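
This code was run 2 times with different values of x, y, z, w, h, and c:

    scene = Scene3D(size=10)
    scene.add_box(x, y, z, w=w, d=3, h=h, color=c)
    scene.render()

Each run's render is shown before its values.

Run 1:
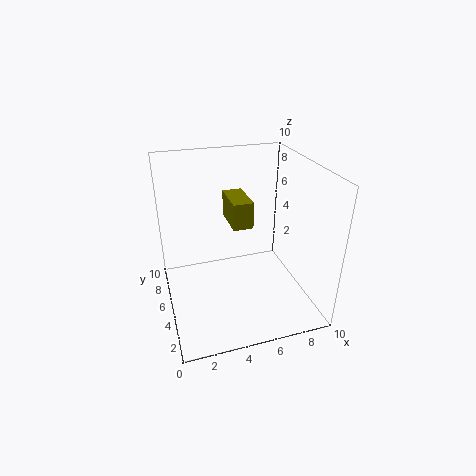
x = 5, y = 6, z = 5, w = 1.5, h = 2, c = 'olive'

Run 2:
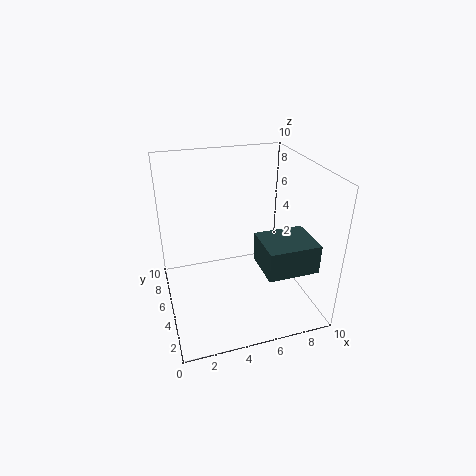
x = 6, y = 1.5, z = 3.5, w = 3.5, h = 2, c = 'darkslategray'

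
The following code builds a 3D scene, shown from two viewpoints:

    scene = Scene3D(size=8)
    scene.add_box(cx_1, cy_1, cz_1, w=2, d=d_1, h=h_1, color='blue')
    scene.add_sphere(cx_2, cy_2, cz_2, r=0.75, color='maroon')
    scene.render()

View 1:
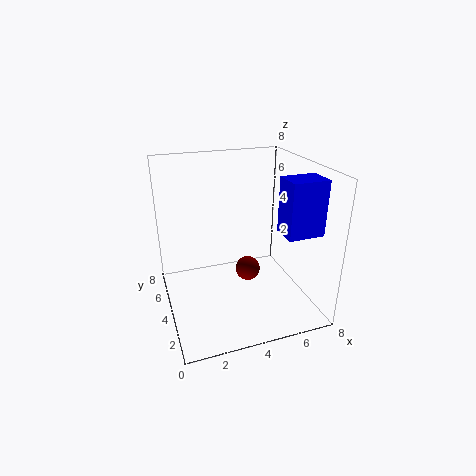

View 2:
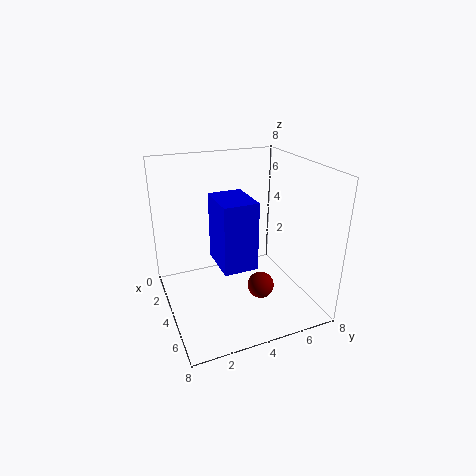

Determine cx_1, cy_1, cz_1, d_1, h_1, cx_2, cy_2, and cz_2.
cx_1 = 6; cy_1 = 1.75; cz_1 = 4.5; d_1 = 1.5; h_1 = 3; cx_2 = 5; cy_2 = 5; cz_2 = 1.25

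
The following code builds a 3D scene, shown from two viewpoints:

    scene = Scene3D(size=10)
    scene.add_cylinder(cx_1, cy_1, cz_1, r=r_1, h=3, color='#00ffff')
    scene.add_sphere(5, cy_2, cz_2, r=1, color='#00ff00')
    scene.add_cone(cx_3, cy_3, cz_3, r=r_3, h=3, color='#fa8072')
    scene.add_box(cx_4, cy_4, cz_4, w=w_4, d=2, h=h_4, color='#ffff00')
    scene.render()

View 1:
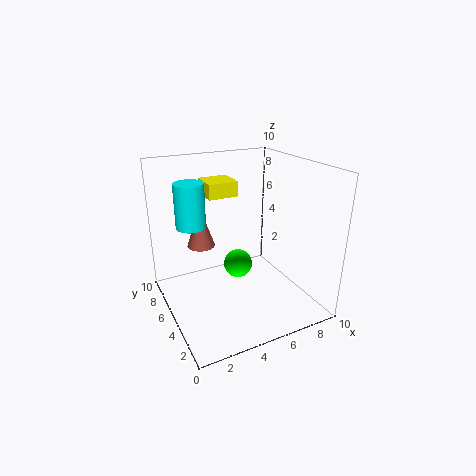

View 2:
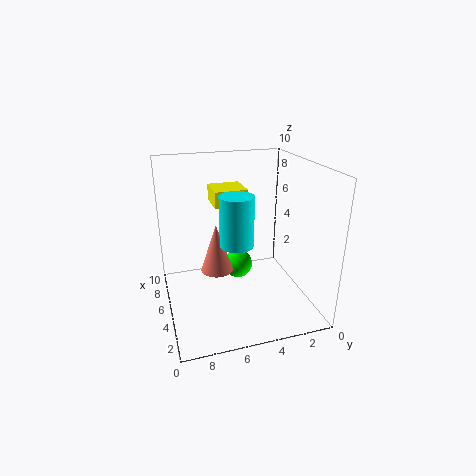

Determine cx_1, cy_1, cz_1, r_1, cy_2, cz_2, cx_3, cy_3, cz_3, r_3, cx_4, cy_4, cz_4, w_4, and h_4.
cx_1 = 2; cy_1 = 6; cz_1 = 6; r_1 = 1; cy_2 = 5; cz_2 = 3; cx_3 = 3; cy_3 = 7; cz_3 = 4; r_3 = 1; cx_4 = 3; cy_4 = 5; cz_4 = 8; w_4 = 2; h_4 = 1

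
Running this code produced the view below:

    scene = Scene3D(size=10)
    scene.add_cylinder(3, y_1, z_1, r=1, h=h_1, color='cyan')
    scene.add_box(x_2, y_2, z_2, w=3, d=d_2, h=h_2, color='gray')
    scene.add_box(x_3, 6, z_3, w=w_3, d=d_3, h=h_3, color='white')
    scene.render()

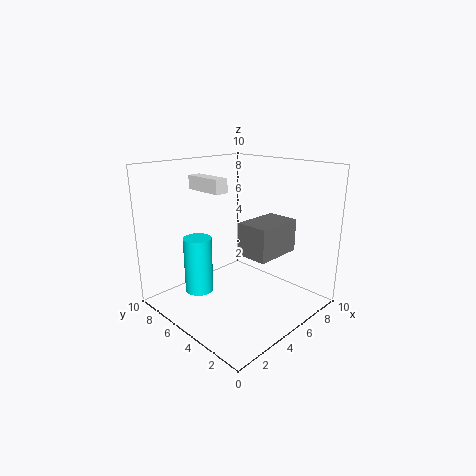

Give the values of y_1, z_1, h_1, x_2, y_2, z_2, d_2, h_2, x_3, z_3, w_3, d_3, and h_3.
y_1 = 7
z_1 = 1
h_1 = 4
x_2 = 3
y_2 = 1
z_2 = 5
d_2 = 2
h_2 = 2
x_3 = 4
z_3 = 8
w_3 = 1
d_3 = 3
h_3 = 1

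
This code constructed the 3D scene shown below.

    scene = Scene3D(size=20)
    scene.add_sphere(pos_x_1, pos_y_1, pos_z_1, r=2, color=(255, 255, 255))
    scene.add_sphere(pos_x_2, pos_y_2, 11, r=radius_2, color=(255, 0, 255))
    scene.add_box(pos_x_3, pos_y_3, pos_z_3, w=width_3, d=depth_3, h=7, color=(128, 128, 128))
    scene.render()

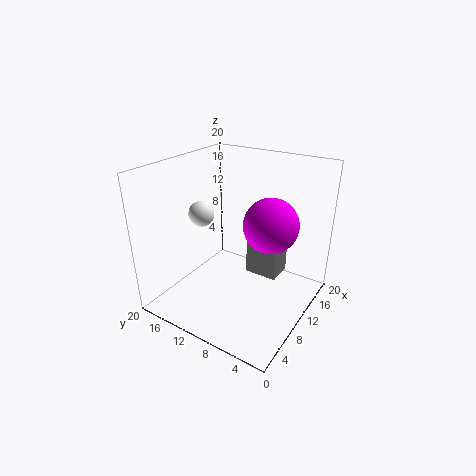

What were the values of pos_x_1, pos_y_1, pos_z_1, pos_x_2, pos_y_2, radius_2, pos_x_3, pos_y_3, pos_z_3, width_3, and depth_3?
pos_x_1 = 12, pos_y_1 = 18, pos_z_1 = 11, pos_x_2 = 14, pos_y_2 = 7, radius_2 = 4, pos_x_3 = 14, pos_y_3 = 6, pos_z_3 = 2, width_3 = 4, depth_3 = 5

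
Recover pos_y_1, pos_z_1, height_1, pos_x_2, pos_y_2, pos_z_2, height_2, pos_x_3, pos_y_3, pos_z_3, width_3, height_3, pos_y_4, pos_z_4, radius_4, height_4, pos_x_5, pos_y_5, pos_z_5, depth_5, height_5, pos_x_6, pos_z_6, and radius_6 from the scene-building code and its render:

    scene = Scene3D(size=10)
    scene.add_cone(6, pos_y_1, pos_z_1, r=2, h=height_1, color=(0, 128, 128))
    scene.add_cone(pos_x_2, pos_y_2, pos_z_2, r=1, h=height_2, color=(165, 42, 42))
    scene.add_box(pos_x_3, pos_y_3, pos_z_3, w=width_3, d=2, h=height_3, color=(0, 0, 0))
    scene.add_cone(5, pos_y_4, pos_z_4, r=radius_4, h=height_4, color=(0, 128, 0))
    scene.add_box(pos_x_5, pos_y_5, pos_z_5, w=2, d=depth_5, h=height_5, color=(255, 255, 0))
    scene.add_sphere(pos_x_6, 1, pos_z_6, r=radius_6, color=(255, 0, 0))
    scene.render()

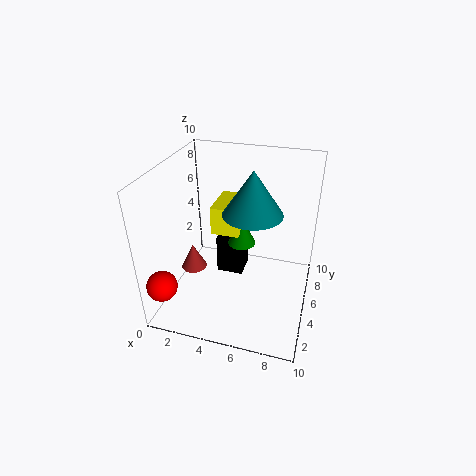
pos_y_1 = 5, pos_z_1 = 7, height_1 = 3, pos_x_2 = 1, pos_y_2 = 6, pos_z_2 = 1, height_2 = 2, pos_x_3 = 3, pos_y_3 = 6, pos_z_3 = 1, width_3 = 2, height_3 = 3, pos_y_4 = 6, pos_z_4 = 4, radius_4 = 1, height_4 = 2, pos_x_5 = 3, pos_y_5 = 5, pos_z_5 = 5, depth_5 = 3, height_5 = 2, pos_x_6 = 1, pos_z_6 = 3, radius_6 = 1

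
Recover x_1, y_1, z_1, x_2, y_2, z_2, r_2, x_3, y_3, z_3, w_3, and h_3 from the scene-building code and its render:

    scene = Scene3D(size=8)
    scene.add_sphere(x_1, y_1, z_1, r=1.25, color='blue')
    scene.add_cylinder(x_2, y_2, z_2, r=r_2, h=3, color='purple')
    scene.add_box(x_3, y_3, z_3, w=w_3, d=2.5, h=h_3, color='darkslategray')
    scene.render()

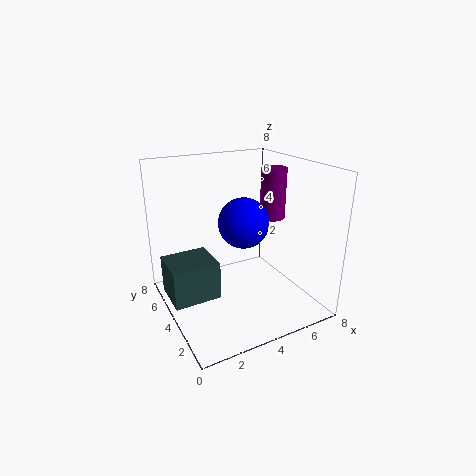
x_1 = 3.5, y_1 = 2.5, z_1 = 5.5, x_2 = 6.75, y_2 = 4.75, z_2 = 4.5, r_2 = 0.75, x_3 = 0.25, y_3 = 4.25, z_3 = 0.25, w_3 = 2.75, h_3 = 2.25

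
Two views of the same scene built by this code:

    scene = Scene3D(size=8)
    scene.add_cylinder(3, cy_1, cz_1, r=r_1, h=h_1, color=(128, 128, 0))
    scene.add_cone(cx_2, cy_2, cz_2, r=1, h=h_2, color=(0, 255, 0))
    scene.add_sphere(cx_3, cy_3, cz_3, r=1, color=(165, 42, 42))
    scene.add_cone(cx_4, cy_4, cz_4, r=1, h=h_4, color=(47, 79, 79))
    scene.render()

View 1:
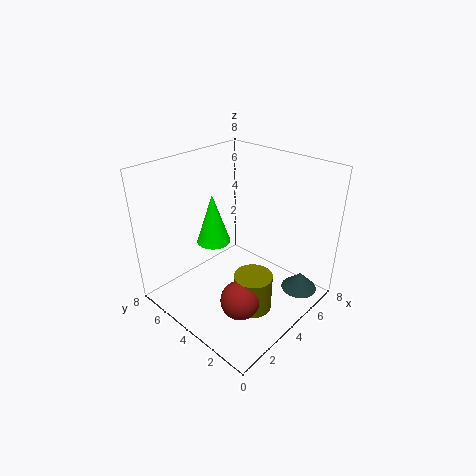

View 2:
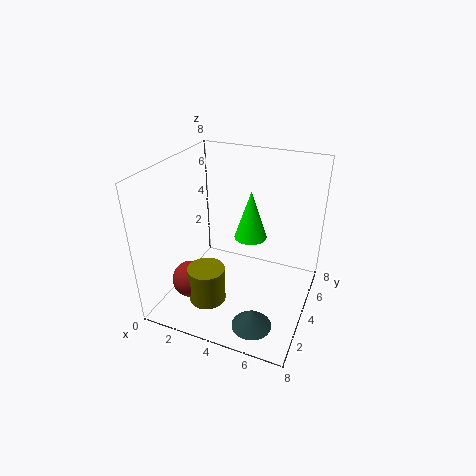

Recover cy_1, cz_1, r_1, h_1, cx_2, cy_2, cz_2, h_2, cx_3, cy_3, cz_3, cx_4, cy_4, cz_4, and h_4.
cy_1 = 2
cz_1 = 1
r_1 = 1
h_1 = 2
cx_2 = 4
cy_2 = 6
cz_2 = 3
h_2 = 3
cx_3 = 2
cy_3 = 2
cz_3 = 2
cx_4 = 6
cy_4 = 1
cz_4 = 1
h_4 = 1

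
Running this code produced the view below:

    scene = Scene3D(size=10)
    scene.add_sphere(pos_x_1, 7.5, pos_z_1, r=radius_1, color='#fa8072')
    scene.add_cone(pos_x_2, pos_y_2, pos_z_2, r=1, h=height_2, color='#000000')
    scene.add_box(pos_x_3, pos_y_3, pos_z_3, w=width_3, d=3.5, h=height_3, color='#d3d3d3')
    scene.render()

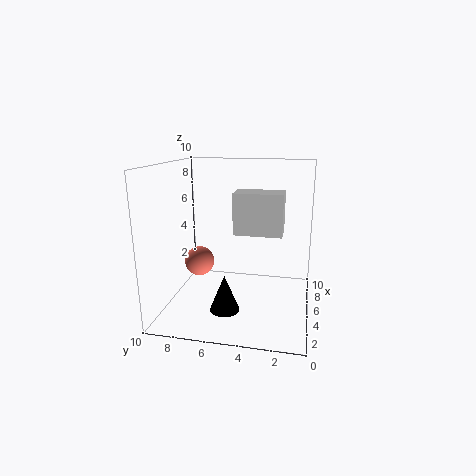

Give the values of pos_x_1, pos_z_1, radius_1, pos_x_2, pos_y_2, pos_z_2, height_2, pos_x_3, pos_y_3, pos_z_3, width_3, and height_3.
pos_x_1 = 4, pos_z_1 = 3.5, radius_1 = 1, pos_x_2 = 3, pos_y_2 = 5.5, pos_z_2 = 0.5, height_2 = 2.5, pos_x_3 = 5.5, pos_y_3 = 2, pos_z_3 = 5, width_3 = 2, height_3 = 3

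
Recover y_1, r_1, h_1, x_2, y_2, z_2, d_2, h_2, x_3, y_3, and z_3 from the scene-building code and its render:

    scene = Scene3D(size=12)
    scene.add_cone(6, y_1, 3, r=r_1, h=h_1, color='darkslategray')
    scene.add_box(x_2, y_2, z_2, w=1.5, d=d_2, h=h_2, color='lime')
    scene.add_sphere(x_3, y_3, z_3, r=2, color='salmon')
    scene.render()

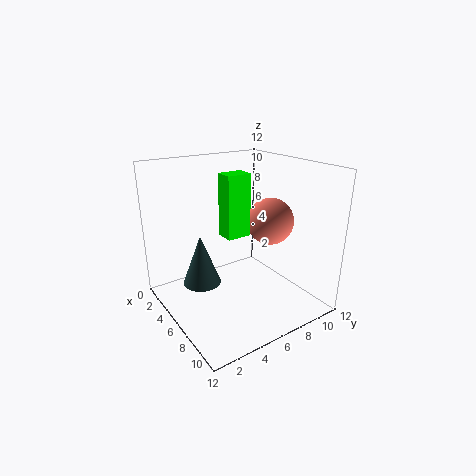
y_1 = 2.5; r_1 = 1.5; h_1 = 4; x_2 = 5.5; y_2 = 4.5; z_2 = 6.5; d_2 = 2; h_2 = 5; x_3 = 6.5; y_3 = 9; z_3 = 7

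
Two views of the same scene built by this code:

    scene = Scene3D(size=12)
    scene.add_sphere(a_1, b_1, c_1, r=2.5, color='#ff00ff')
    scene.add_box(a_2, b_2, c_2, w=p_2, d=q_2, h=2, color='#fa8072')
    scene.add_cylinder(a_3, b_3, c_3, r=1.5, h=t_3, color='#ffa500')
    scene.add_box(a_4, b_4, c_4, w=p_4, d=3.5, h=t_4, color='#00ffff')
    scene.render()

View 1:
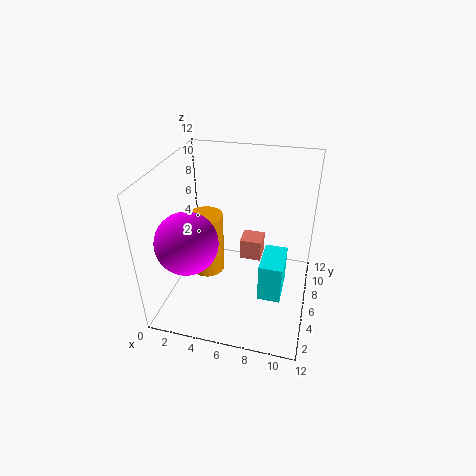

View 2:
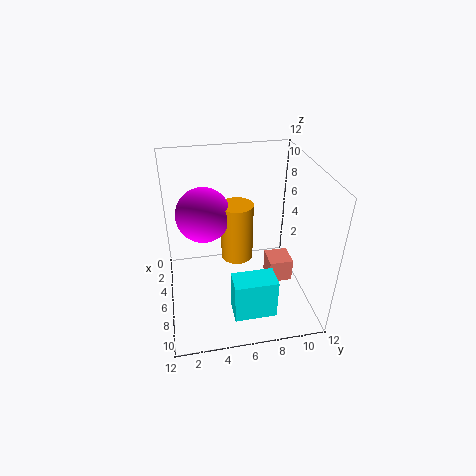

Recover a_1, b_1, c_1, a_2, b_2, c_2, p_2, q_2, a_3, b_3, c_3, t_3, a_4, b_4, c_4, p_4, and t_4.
a_1 = 2.5, b_1 = 3.5, c_1 = 6.5, a_2 = 5.5, b_2 = 8.5, c_2 = 2, p_2 = 2, q_2 = 2, a_3 = 3, b_3 = 6.5, c_3 = 2, t_3 = 5.5, a_4 = 8, b_4 = 5, c_4 = 0.5, p_4 = 2, t_4 = 3.5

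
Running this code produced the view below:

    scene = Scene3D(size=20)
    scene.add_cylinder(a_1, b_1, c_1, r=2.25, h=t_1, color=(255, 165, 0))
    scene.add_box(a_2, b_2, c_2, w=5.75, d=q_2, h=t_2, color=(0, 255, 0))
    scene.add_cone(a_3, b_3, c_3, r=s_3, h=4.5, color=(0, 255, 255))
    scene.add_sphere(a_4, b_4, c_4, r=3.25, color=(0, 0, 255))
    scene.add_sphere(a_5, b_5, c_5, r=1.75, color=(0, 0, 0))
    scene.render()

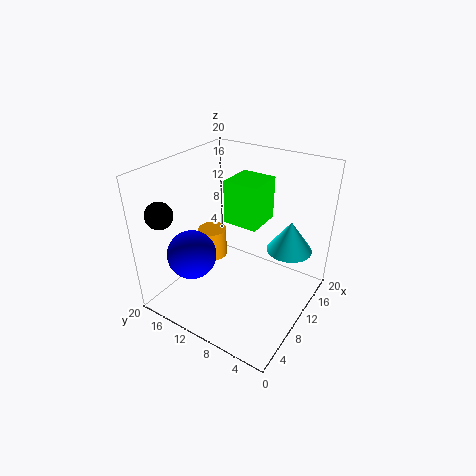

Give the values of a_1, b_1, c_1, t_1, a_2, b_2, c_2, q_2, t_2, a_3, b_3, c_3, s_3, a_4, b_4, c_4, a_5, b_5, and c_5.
a_1 = 13.5
b_1 = 17.25
c_1 = 2.75
t_1 = 4.75
a_2 = 13.75
b_2 = 9.5
c_2 = 9.25
q_2 = 5.5
t_2 = 6.75
a_3 = 14.75
b_3 = 4.25
c_3 = 7.5
s_3 = 3.25
a_4 = 4.5
b_4 = 13.75
c_4 = 9
a_5 = 2.25
b_5 = 16.5
c_5 = 15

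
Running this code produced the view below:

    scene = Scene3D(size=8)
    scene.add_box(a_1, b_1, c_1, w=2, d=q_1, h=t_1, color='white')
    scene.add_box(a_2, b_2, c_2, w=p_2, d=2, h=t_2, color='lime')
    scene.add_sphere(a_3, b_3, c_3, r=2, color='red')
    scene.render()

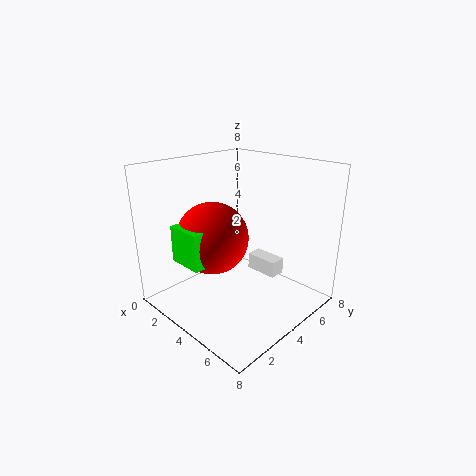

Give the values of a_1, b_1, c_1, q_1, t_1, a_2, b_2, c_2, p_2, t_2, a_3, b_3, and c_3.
a_1 = 3; b_1 = 6; c_1 = 1; q_1 = 1; t_1 = 1; a_2 = 2; b_2 = 1; c_2 = 3; p_2 = 2; t_2 = 2; a_3 = 3; b_3 = 3; c_3 = 4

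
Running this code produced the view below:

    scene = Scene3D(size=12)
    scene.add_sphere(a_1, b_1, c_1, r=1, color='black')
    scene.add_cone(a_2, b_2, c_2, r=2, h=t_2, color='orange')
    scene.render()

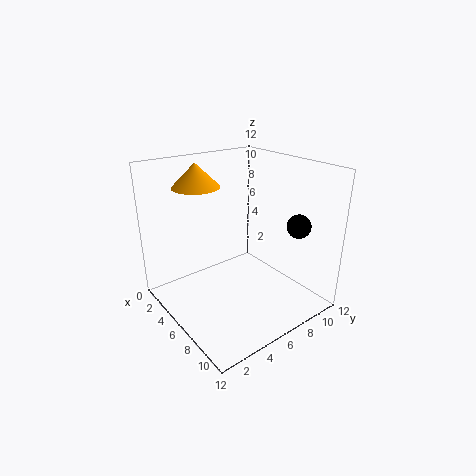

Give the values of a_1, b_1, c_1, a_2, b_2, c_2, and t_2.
a_1 = 9
b_1 = 10
c_1 = 7
a_2 = 3
b_2 = 4
c_2 = 10
t_2 = 2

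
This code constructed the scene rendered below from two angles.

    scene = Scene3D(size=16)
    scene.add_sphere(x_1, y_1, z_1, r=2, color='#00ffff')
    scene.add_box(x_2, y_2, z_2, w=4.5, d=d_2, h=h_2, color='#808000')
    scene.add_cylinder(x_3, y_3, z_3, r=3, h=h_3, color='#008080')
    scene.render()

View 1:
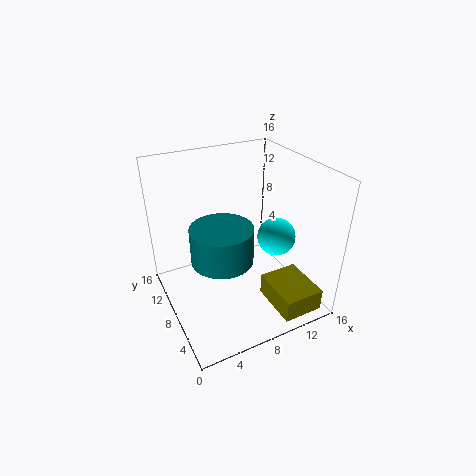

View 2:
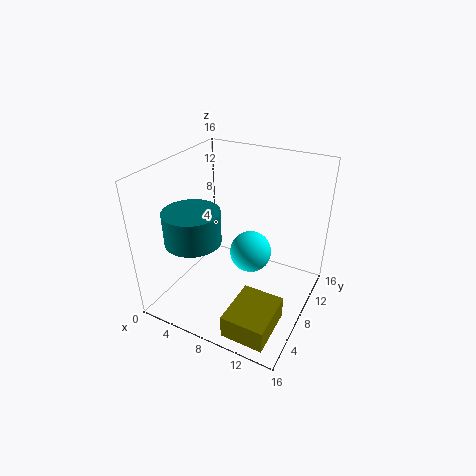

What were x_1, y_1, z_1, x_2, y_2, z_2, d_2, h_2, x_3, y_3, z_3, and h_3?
x_1 = 11, y_1 = 5, z_1 = 9, x_2 = 10, y_2 = 0.5, z_2 = 1, d_2 = 5.5, h_2 = 2.5, x_3 = 4.5, y_3 = 4.5, z_3 = 8.5, h_3 = 3.5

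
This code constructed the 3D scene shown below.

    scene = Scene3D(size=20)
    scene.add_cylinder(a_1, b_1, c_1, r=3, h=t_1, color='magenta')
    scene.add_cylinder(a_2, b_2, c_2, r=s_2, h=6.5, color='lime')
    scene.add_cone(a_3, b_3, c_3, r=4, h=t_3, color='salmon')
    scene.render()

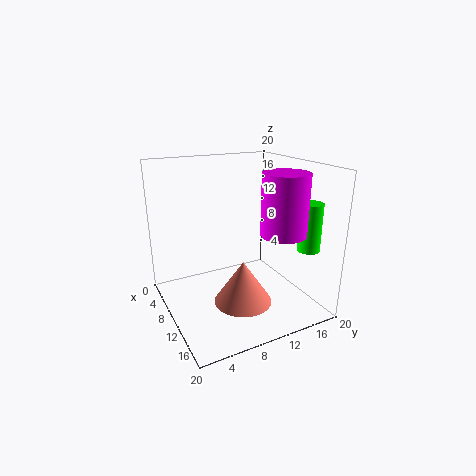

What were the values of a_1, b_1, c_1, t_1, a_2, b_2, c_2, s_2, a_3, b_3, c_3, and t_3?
a_1 = 15, b_1 = 14, c_1 = 11.5, t_1 = 8, a_2 = 16, b_2 = 17.5, c_2 = 9, s_2 = 1.5, a_3 = 12.5, b_3 = 9.5, c_3 = 1.5, t_3 = 6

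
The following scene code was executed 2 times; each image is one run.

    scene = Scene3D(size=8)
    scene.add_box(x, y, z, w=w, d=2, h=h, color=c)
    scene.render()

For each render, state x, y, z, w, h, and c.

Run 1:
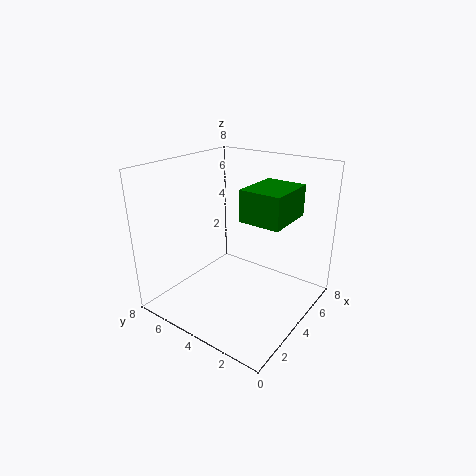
x = 2; y = 0.5; z = 6; w = 2.5; h = 1.5; c = 'green'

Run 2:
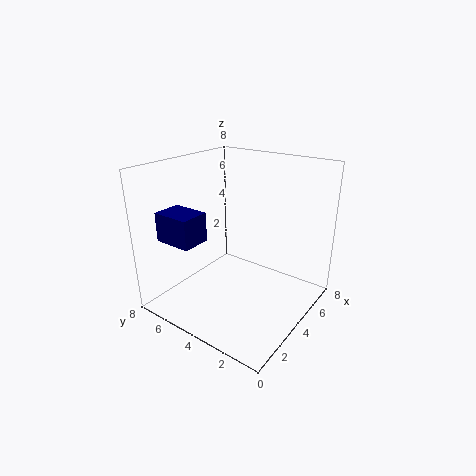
x = 0.5; y = 4.5; z = 4.5; w = 1.5; h = 1.5; c = 'navy'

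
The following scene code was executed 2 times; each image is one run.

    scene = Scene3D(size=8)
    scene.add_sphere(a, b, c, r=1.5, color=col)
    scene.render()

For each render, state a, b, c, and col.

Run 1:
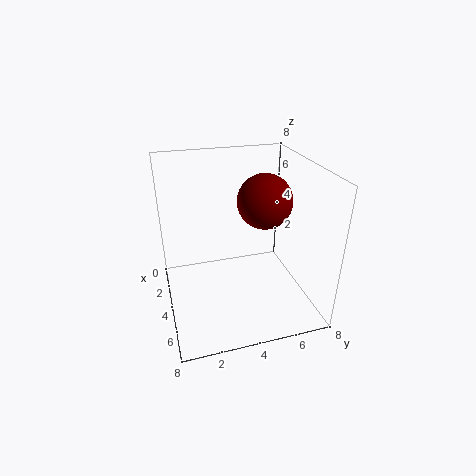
a = 4
b = 5.5
c = 6
col = 'maroon'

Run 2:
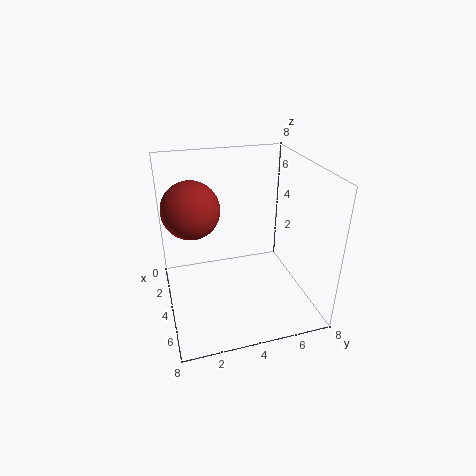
a = 4
b = 1.5
c = 6
col = 'brown'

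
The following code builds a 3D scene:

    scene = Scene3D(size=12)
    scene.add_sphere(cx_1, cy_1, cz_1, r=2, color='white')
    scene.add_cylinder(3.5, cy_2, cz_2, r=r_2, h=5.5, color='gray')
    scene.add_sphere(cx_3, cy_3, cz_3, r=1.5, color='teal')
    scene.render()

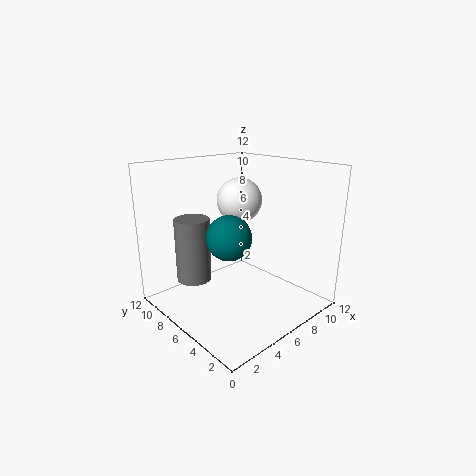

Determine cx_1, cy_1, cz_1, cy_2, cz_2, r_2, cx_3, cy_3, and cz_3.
cx_1 = 8, cy_1 = 8, cz_1 = 8.5, cy_2 = 9, cz_2 = 2, r_2 = 1.5, cx_3 = 2, cy_3 = 2.5, cz_3 = 8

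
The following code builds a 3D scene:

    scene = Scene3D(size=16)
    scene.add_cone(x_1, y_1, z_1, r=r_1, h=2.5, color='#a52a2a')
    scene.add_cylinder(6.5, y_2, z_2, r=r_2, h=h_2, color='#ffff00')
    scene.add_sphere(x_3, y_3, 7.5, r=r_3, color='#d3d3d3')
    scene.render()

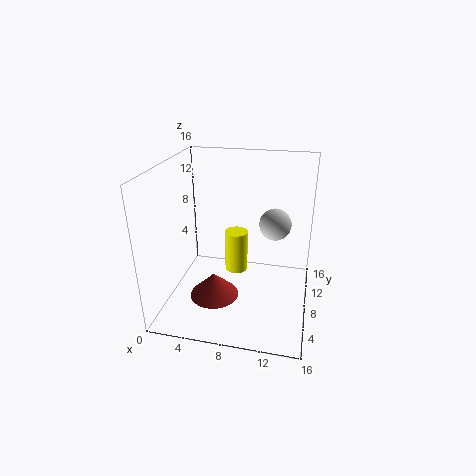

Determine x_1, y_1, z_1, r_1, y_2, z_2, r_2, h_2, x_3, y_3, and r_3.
x_1 = 6.5
y_1 = 3.5
z_1 = 3.5
r_1 = 2.5
y_2 = 13.5
z_2 = 0.5
r_2 = 1.5
h_2 = 5.5
x_3 = 11.5
y_3 = 13.5
r_3 = 2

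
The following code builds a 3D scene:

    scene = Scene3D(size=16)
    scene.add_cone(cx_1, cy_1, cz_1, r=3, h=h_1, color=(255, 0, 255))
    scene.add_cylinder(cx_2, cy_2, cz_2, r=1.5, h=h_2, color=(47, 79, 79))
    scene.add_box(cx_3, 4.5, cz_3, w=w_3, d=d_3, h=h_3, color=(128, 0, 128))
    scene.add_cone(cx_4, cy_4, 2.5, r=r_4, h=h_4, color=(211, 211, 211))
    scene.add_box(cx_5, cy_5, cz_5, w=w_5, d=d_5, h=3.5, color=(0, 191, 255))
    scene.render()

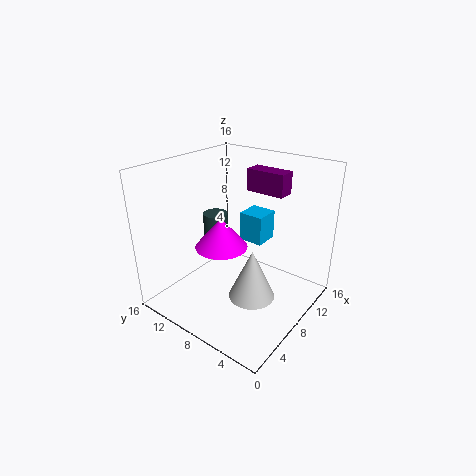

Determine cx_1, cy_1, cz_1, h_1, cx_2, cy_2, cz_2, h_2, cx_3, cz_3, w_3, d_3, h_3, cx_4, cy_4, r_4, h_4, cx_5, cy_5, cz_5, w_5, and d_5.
cx_1 = 7.5
cy_1 = 10
cz_1 = 6.5
h_1 = 3.5
cx_2 = 10
cy_2 = 13
cz_2 = 5.5
h_2 = 3.5
cx_3 = 11
cz_3 = 12.5
w_3 = 2
d_3 = 4.5
h_3 = 2.5
cx_4 = 6.5
cy_4 = 5
r_4 = 2.5
h_4 = 5.5
cx_5 = 11
cy_5 = 7
cz_5 = 6
w_5 = 3
d_5 = 3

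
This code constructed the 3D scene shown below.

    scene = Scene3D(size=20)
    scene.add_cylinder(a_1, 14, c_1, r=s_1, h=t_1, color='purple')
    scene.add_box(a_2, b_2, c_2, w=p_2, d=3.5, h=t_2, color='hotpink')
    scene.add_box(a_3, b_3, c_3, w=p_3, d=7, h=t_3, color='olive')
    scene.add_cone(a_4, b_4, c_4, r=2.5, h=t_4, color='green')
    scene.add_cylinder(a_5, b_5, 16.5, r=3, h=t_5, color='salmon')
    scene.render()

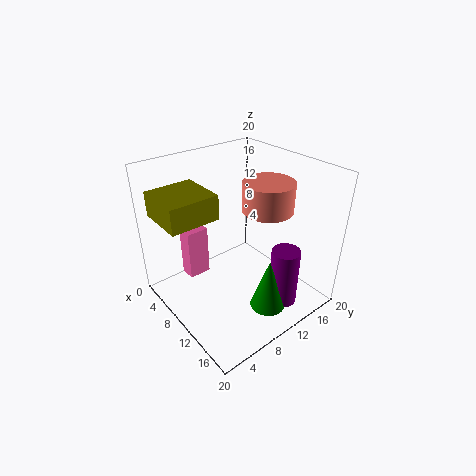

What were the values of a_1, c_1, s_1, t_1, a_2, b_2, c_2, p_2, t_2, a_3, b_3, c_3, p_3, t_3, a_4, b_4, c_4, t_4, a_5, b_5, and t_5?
a_1 = 15.5, c_1 = 0.5, s_1 = 2, t_1 = 8.5, a_2 = 0.5, b_2 = 6, c_2 = 0.5, p_2 = 2.5, t_2 = 8, a_3 = 1.5, b_3 = 1, c_3 = 13, p_3 = 7, t_3 = 3.5, a_4 = 15, b_4 = 11.5, c_4 = 0.5, t_4 = 7.5, a_5 = 15.5, b_5 = 10, t_5 = 3.5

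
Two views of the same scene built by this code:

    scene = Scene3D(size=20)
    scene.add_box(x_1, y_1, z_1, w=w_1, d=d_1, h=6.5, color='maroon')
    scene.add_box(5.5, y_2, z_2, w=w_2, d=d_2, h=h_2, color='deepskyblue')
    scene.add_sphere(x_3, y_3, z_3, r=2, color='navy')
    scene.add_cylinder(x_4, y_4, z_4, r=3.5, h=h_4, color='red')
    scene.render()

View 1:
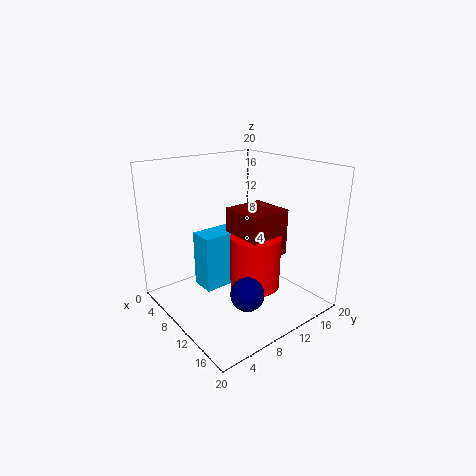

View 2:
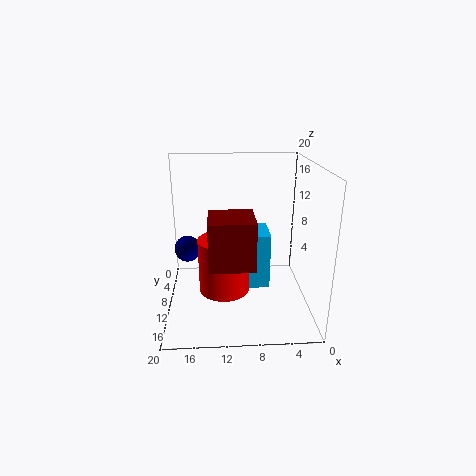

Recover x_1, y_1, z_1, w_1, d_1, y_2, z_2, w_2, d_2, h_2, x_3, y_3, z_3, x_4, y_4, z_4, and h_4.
x_1 = 8
y_1 = 9.5
z_1 = 7.5
w_1 = 6
d_1 = 6
y_2 = 5.5
z_2 = 2.5
w_2 = 3.5
d_2 = 5.5
h_2 = 8
x_3 = 17.5
y_3 = 5.5
z_3 = 6.5
x_4 = 12
y_4 = 11.5
z_4 = 3
h_4 = 7.5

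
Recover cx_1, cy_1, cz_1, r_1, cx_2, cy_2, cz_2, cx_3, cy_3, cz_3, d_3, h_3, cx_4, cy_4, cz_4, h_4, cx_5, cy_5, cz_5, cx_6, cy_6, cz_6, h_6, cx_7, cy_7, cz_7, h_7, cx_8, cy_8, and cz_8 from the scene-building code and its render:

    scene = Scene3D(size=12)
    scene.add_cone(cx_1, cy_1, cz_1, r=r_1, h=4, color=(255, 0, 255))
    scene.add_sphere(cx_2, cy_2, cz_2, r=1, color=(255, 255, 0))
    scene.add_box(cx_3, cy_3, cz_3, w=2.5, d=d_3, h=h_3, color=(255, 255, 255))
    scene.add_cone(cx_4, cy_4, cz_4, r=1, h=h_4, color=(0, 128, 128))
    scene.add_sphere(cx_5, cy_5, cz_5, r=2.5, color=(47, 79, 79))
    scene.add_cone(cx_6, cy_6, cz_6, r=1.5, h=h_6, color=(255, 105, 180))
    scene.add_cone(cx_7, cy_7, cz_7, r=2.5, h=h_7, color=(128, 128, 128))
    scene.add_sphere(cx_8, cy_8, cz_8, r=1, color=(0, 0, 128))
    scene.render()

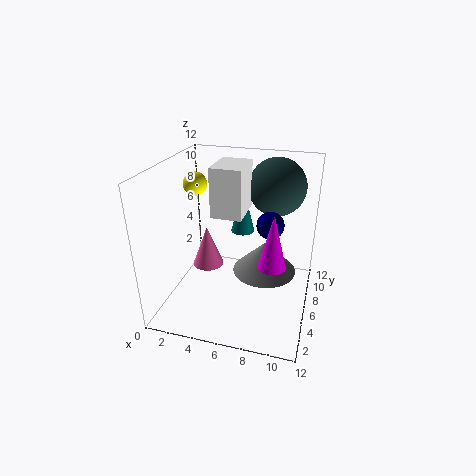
cx_1 = 9.5
cy_1 = 2.5
cz_1 = 6
r_1 = 1
cx_2 = 2
cy_2 = 7
cz_2 = 10
cx_3 = 4
cy_3 = 5
cz_3 = 8
d_3 = 3.5
h_3 = 4
cx_4 = 6
cy_4 = 7.5
cz_4 = 6
h_4 = 4
cx_5 = 8.5
cy_5 = 9.5
cz_5 = 9.5
cx_6 = 2
cy_6 = 9
cz_6 = 1
h_6 = 4
cx_7 = 8.5
cy_7 = 5
cz_7 = 4
h_7 = 2.5
cx_8 = 9
cy_8 = 4
cz_8 = 8.5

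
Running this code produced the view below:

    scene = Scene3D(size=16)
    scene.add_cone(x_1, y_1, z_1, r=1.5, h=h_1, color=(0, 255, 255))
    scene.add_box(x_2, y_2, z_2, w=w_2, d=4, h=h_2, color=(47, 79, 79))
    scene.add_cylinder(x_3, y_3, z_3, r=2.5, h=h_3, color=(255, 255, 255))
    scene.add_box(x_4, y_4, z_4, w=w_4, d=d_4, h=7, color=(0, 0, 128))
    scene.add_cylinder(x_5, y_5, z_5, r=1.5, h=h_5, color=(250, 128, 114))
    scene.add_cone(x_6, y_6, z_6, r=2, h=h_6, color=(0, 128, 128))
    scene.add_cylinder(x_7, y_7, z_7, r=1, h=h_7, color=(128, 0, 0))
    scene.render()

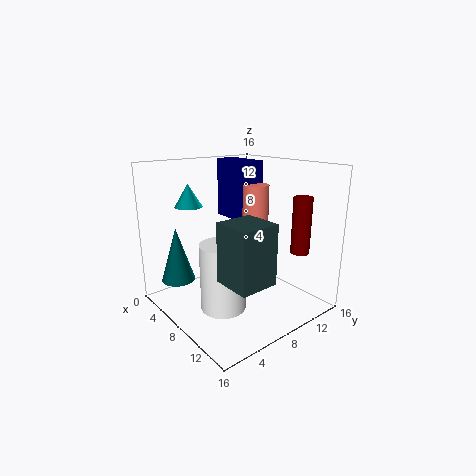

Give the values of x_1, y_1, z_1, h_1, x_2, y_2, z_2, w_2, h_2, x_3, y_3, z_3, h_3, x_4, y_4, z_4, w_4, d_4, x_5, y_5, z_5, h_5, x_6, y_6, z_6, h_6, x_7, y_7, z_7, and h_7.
x_1 = 4.5, y_1 = 4, z_1 = 11.5, h_1 = 2.5, x_2 = 11, y_2 = 3, z_2 = 5.5, w_2 = 4, h_2 = 6, x_3 = 8.5, y_3 = 5.5, z_3 = 0.5, h_3 = 7.5, x_4 = 1.5, y_4 = 10, z_4 = 9, w_4 = 5.5, d_4 = 2.5, x_5 = 7.5, y_5 = 11, z_5 = 7, h_5 = 6.5, x_6 = 2, y_6 = 3.5, z_6 = 2, h_6 = 6.5, x_7 = 13.5, y_7 = 12, z_7 = 7, h_7 = 6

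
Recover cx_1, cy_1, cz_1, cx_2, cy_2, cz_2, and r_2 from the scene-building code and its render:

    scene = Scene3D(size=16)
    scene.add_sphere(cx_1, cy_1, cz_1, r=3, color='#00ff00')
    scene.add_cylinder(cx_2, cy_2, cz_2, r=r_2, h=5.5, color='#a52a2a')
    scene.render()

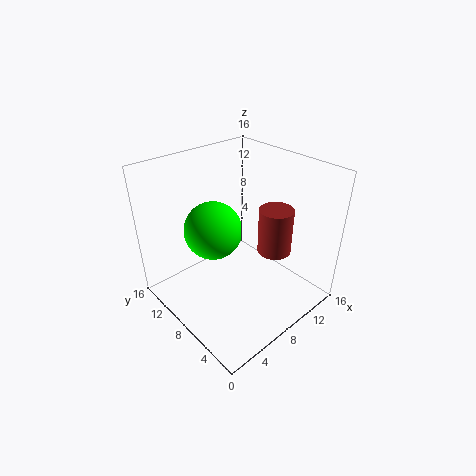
cx_1 = 5; cy_1 = 8.5; cz_1 = 10; cx_2 = 12.5; cy_2 = 6.5; cz_2 = 5; r_2 = 2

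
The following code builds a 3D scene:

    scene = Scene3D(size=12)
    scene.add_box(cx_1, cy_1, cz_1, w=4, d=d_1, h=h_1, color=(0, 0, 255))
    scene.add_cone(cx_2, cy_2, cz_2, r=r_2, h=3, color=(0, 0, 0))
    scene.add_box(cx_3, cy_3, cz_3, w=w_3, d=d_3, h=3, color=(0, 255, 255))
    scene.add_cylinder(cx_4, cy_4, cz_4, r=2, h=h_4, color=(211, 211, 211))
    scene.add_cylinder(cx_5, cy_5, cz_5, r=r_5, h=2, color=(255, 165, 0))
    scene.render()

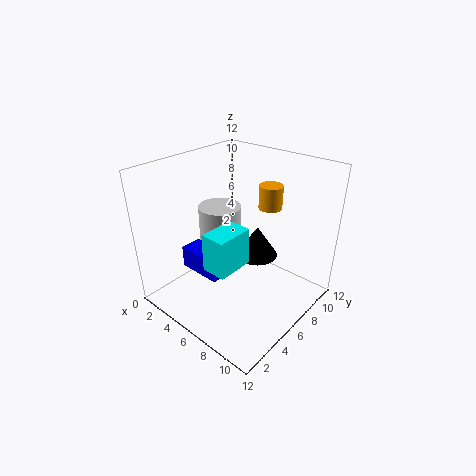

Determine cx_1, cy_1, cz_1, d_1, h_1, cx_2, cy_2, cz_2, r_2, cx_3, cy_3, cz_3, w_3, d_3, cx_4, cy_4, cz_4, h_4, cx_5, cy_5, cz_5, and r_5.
cx_1 = 1
cy_1 = 4
cz_1 = 2
d_1 = 2
h_1 = 2
cx_2 = 5
cy_2 = 10
cz_2 = 2
r_2 = 2
cx_3 = 6
cy_3 = 2
cz_3 = 5
w_3 = 2
d_3 = 3
cx_4 = 2
cy_4 = 8
cz_4 = 2
h_4 = 5
cx_5 = 7
cy_5 = 9
cz_5 = 8
r_5 = 1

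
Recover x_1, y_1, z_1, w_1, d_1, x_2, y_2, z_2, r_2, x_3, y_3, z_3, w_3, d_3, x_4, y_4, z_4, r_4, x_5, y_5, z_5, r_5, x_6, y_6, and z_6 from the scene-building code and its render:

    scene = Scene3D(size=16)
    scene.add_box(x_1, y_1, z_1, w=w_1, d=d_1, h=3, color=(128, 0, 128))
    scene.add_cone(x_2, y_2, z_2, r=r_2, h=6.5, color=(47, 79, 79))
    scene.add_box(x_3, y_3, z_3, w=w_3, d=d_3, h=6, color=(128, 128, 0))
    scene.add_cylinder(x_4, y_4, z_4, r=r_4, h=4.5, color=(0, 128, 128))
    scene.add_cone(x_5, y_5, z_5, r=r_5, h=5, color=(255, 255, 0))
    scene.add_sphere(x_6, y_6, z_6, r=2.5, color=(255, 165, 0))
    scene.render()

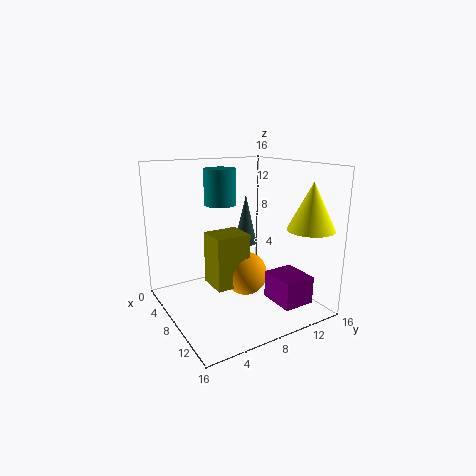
x_1 = 10.5
y_1 = 10
z_1 = 1.5
w_1 = 4
d_1 = 3.5
x_2 = 2.5
y_2 = 12.5
z_2 = 5
r_2 = 1.5
x_3 = 5.5
y_3 = 5
z_3 = 2.5
w_3 = 3.5
d_3 = 4
x_4 = 2
y_4 = 9
z_4 = 10.5
r_4 = 2
x_5 = 13.5
y_5 = 13.5
z_5 = 9.5
r_5 = 2.5
x_6 = 8
y_6 = 9
z_6 = 3.5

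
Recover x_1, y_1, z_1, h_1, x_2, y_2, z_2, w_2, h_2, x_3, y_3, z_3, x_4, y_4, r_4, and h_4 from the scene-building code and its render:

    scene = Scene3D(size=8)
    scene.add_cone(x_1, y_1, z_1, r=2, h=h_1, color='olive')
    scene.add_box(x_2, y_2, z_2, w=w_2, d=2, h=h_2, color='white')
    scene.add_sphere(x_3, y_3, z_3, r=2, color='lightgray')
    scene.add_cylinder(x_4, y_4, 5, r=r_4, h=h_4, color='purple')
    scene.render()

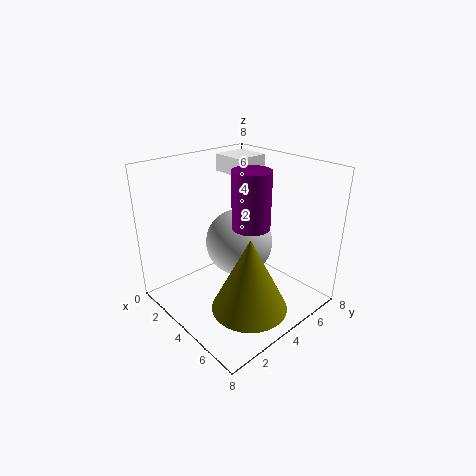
x_1 = 6
y_1 = 3
z_1 = 1
h_1 = 4
x_2 = 1
y_2 = 5
z_2 = 7
w_2 = 2
h_2 = 1
x_3 = 3
y_3 = 5
z_3 = 3
x_4 = 5
y_4 = 4
r_4 = 1
h_4 = 3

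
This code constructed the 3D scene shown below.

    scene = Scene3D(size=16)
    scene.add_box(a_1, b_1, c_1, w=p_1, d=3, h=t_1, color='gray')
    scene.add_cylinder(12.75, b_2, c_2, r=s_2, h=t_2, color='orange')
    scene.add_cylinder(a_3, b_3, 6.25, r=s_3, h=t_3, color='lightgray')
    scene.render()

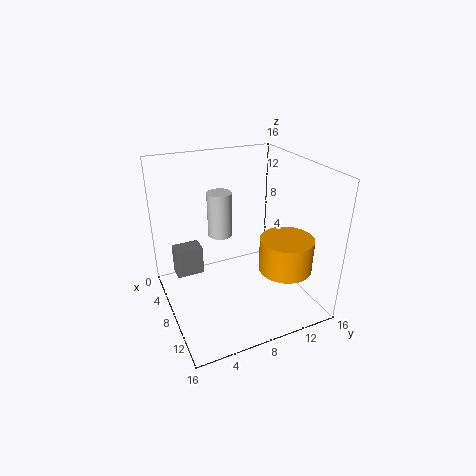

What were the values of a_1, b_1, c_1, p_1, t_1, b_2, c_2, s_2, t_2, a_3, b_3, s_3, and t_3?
a_1 = 4.75; b_1 = 1.25; c_1 = 3.75; p_1 = 2; t_1 = 3.25; b_2 = 11.25; c_2 = 6; s_2 = 2.75; t_2 = 3.5; a_3 = 3.25; b_3 = 7.75; s_3 = 1.5; t_3 = 5.5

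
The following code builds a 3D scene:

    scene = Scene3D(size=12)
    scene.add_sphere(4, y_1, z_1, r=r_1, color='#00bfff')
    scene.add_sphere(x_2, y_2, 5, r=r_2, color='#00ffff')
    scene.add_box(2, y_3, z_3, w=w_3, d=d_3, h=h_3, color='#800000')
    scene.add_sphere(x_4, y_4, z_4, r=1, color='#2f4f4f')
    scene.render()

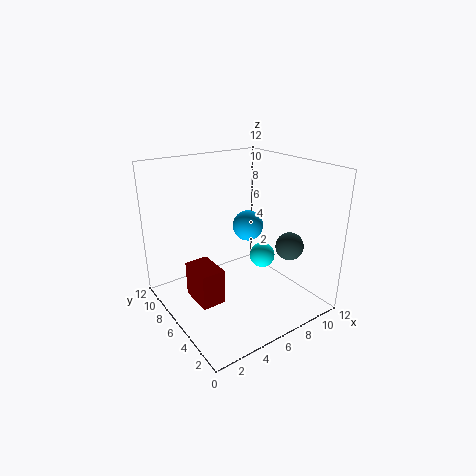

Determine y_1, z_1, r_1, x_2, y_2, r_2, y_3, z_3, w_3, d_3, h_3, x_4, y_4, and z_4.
y_1 = 2
z_1 = 9
r_1 = 1
x_2 = 7
y_2 = 4
r_2 = 1
y_3 = 5
z_3 = 1
w_3 = 2
d_3 = 3
h_3 = 3
x_4 = 7
y_4 = 1
z_4 = 7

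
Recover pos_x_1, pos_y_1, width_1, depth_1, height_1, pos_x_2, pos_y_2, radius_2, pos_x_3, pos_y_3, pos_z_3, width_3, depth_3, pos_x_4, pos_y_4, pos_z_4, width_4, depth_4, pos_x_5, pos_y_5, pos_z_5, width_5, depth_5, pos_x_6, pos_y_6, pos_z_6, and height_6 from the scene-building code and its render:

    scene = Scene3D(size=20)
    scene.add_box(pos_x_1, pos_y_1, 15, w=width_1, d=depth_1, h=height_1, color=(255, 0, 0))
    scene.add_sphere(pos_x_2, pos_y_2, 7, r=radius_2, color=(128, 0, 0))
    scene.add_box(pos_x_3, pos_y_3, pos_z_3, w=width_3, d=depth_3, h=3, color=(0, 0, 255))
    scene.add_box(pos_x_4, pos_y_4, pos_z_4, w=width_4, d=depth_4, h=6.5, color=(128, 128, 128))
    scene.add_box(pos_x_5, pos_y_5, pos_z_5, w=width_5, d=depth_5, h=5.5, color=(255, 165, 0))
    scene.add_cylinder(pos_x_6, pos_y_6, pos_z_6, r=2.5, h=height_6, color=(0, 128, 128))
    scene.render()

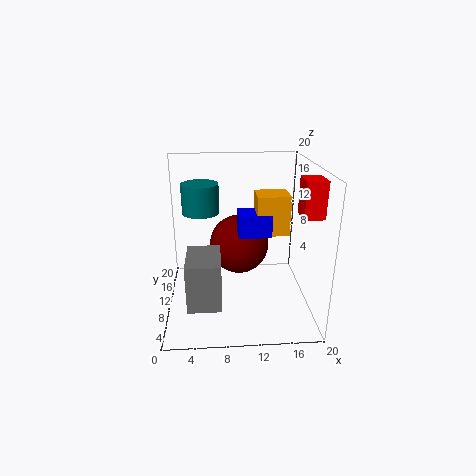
pos_x_1 = 17
pos_y_1 = 3
width_1 = 2.5
depth_1 = 3
height_1 = 4.5
pos_x_2 = 10.5
pos_y_2 = 14.5
radius_2 = 4.5
pos_x_3 = 10
pos_y_3 = 8.5
pos_z_3 = 10.5
width_3 = 4.5
depth_3 = 4
pos_x_4 = 3
pos_y_4 = 3.5
pos_z_4 = 2.5
width_4 = 4.5
depth_4 = 6.5
pos_x_5 = 12.5
pos_y_5 = 9
pos_z_5 = 10.5
width_5 = 4.5
depth_5 = 4
pos_x_6 = 5
pos_y_6 = 11
pos_z_6 = 13.5
height_6 = 4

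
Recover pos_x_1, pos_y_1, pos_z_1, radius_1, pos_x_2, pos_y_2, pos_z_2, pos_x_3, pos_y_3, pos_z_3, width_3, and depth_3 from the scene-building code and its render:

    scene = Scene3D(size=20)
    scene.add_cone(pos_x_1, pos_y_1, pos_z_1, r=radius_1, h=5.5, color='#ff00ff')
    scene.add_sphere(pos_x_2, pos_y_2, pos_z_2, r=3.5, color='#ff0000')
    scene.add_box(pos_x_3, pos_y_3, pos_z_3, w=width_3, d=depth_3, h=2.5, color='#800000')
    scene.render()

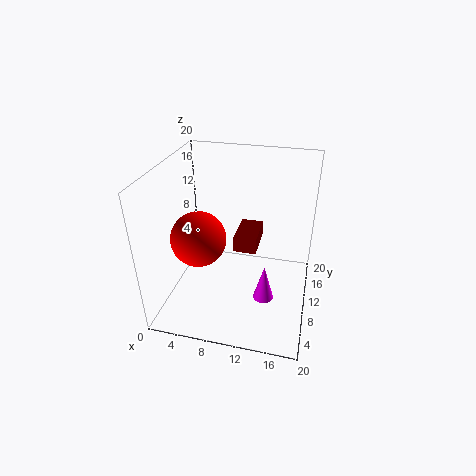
pos_x_1 = 14, pos_y_1 = 9.5, pos_z_1 = 0.5, radius_1 = 1.5, pos_x_2 = 6, pos_y_2 = 5.5, pos_z_2 = 12, pos_x_3 = 8.5, pos_y_3 = 13, pos_z_3 = 5.5, width_3 = 3.5, depth_3 = 6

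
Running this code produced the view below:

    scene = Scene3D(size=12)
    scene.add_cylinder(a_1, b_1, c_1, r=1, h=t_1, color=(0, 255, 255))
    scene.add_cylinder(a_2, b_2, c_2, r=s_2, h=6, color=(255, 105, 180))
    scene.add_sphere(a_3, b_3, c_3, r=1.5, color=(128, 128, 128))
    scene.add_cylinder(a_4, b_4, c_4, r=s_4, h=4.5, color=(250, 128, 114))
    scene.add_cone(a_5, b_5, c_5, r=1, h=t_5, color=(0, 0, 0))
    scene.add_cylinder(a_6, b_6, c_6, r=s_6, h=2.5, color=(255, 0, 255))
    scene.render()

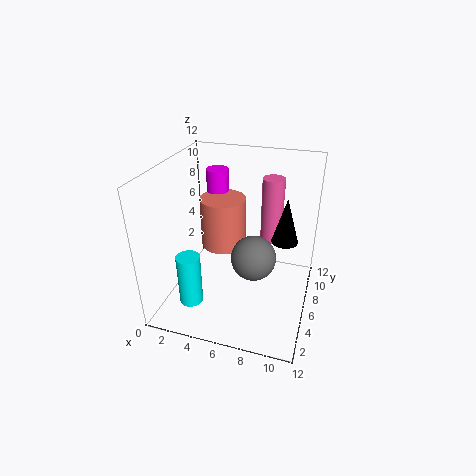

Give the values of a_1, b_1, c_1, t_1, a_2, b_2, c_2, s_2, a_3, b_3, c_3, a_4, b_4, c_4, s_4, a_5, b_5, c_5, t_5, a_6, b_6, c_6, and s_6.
a_1 = 2.5; b_1 = 3.5; c_1 = 0.5; t_1 = 4.5; a_2 = 8; b_2 = 10; c_2 = 4; s_2 = 1; a_3 = 8.5; b_3 = 1.5; c_3 = 7.5; a_4 = 4; b_4 = 8; c_4 = 4; s_4 = 2; a_5 = 10; b_5 = 5; c_5 = 7; t_5 = 3.5; a_6 = 3; b_6 = 9.5; c_6 = 8; s_6 = 1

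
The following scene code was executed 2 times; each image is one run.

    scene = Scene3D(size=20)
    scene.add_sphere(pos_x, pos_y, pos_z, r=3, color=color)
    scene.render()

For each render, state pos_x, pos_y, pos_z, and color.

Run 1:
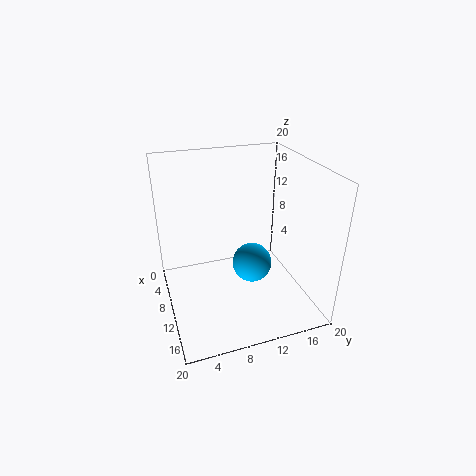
pos_x = 8
pos_y = 13
pos_z = 4
color = 'deepskyblue'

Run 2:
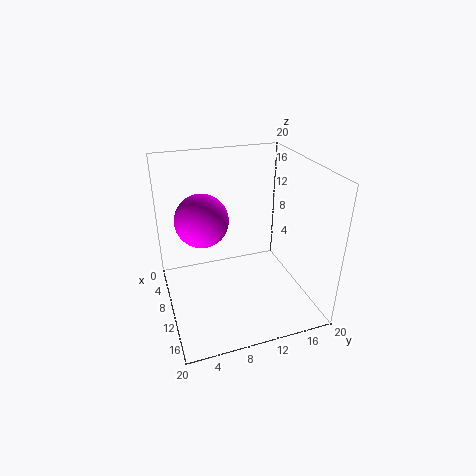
pos_x = 15
pos_y = 4
pos_z = 16
color = 'magenta'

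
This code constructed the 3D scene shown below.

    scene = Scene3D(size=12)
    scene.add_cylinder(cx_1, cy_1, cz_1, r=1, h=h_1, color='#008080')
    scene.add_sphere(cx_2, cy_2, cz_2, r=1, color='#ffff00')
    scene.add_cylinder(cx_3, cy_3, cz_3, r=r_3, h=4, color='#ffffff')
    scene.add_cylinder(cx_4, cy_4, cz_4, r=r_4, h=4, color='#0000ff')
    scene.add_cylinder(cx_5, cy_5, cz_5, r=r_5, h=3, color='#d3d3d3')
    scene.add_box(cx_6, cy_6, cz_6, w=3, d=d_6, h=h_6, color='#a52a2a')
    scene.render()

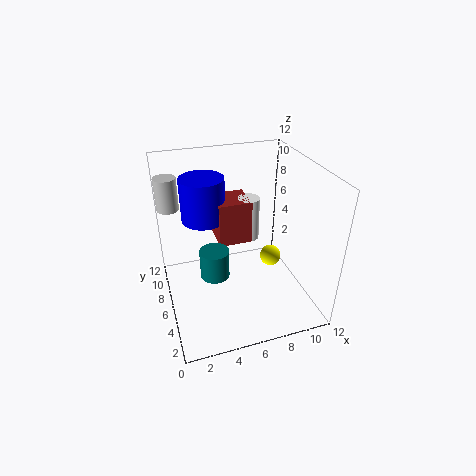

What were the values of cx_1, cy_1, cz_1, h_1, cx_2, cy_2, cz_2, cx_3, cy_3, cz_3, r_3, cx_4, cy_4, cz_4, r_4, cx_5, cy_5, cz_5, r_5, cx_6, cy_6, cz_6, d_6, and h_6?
cx_1 = 3
cy_1 = 2
cz_1 = 6
h_1 = 2
cx_2 = 10
cy_2 = 8
cz_2 = 2
cx_3 = 8
cy_3 = 9
cz_3 = 4
r_3 = 1
cx_4 = 4
cy_4 = 10
cz_4 = 6
r_4 = 2
cx_5 = 1
cy_5 = 11
cz_5 = 7
r_5 = 1
cx_6 = 5
cy_6 = 8
cz_6 = 4
d_6 = 3
h_6 = 4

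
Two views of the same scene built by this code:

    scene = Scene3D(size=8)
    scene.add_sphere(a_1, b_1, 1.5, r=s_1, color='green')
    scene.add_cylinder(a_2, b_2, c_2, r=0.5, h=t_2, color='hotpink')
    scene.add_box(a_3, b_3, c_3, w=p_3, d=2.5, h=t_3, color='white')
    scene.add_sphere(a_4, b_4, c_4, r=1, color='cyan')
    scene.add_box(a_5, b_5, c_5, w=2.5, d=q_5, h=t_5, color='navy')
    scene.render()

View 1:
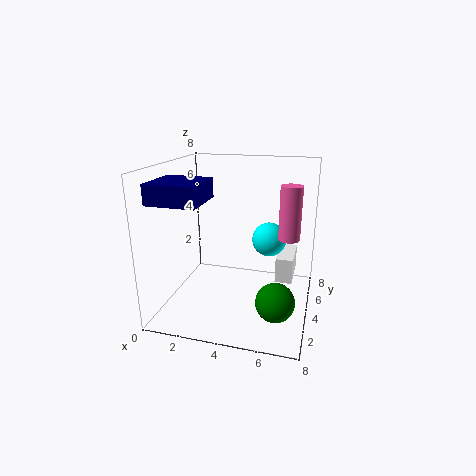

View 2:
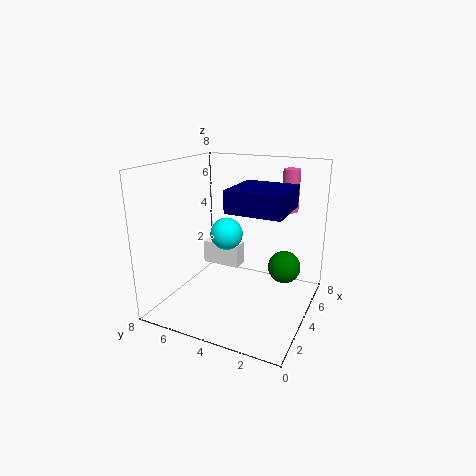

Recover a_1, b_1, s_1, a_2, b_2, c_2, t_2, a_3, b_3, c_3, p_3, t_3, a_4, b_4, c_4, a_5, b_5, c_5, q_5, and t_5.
a_1 = 6.5
b_1 = 2
s_1 = 1
a_2 = 7
b_2 = 2
c_2 = 5
t_2 = 2.5
a_3 = 6
b_3 = 5
c_3 = 1
p_3 = 1
t_3 = 1.5
a_4 = 5.5
b_4 = 5.5
c_4 = 3.5
a_5 = 0.5
b_5 = 0.5
c_5 = 6.5
q_5 = 2.5
t_5 = 1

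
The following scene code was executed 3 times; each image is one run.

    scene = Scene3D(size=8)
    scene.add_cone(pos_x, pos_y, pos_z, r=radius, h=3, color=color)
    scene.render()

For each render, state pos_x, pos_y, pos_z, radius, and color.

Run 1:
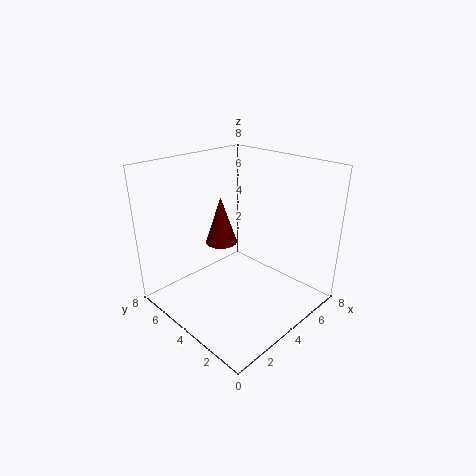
pos_x = 5, pos_y = 6.5, pos_z = 2.5, radius = 1, color = 'maroon'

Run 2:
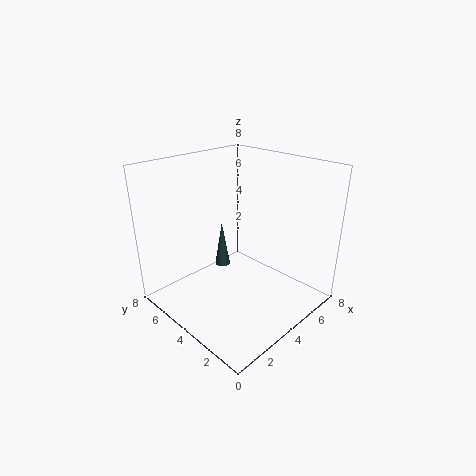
pos_x = 5.5, pos_y = 7, pos_z = 0.5, radius = 0.5, color = 'darkslategray'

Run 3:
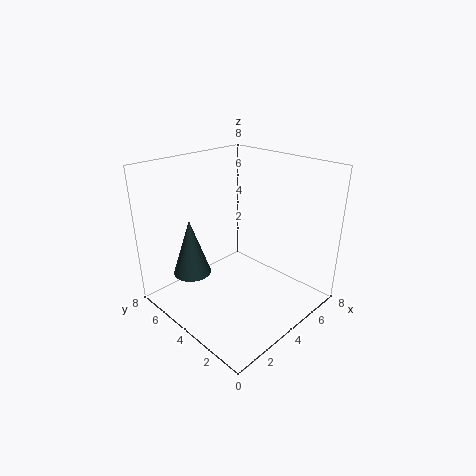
pos_x = 1.5, pos_y = 5, pos_z = 2.5, radius = 1, color = 'darkslategray'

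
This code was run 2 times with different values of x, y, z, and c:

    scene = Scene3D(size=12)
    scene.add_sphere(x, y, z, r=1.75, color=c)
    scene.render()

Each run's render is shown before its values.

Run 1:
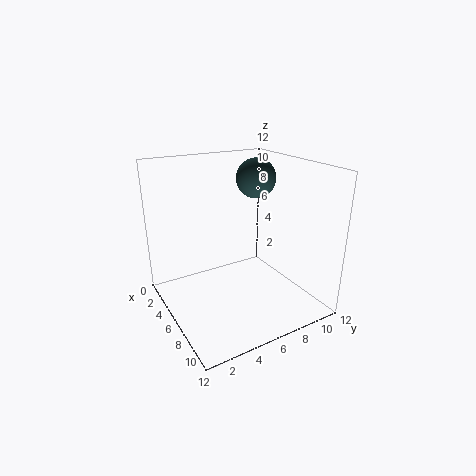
x = 4, y = 9, z = 10.25, c = 'darkslategray'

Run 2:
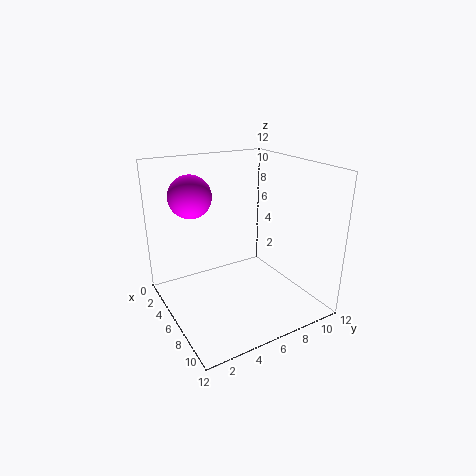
x = 4, y = 2.75, z = 9.5, c = 'magenta'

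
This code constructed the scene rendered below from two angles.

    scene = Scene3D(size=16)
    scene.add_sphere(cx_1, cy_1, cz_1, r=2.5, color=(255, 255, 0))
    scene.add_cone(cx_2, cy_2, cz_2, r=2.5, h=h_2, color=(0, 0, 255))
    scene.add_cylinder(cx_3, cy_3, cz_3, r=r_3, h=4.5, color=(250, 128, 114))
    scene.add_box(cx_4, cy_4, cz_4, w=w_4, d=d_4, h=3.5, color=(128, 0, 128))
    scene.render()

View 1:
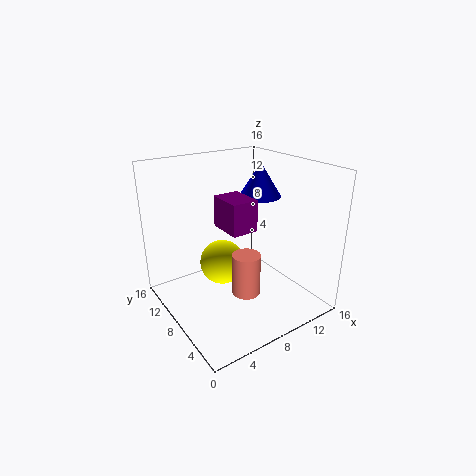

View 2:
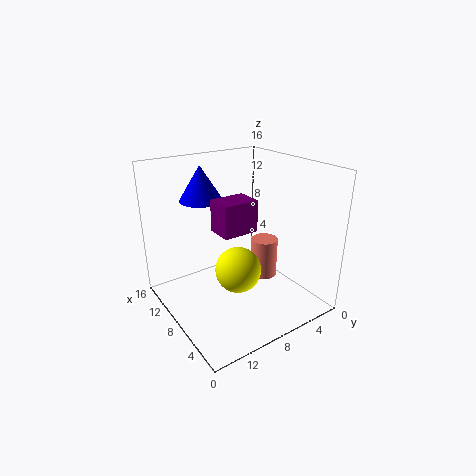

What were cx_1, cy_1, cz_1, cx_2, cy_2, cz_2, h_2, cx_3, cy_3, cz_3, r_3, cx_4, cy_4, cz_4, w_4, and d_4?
cx_1 = 6.5
cy_1 = 9
cz_1 = 5
cx_2 = 12.5
cy_2 = 10
cz_2 = 11.5
h_2 = 4
cx_3 = 7
cy_3 = 5
cz_3 = 3
r_3 = 1.5
cx_4 = 6.5
cy_4 = 6.5
cz_4 = 9
w_4 = 3
d_4 = 4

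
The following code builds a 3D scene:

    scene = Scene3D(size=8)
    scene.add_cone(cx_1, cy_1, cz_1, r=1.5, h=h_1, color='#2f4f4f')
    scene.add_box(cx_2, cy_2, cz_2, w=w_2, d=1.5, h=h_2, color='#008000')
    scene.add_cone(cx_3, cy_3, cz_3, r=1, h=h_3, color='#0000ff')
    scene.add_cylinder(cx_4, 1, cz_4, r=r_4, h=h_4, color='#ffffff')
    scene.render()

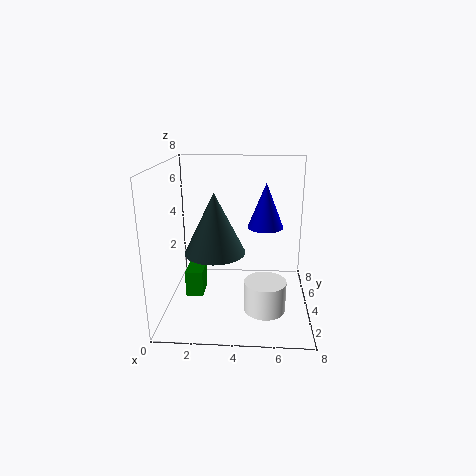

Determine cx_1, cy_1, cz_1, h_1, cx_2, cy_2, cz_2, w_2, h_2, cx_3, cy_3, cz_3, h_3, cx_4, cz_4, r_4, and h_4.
cx_1 = 3, cy_1 = 2, cz_1 = 4, h_1 = 3, cx_2 = 1, cy_2 = 3.5, cz_2 = 0.5, w_2 = 1, h_2 = 1.5, cx_3 = 5.5, cy_3 = 4.5, cz_3 = 4.5, h_3 = 2.5, cx_4 = 5.5, cz_4 = 1.5, r_4 = 1, h_4 = 1.5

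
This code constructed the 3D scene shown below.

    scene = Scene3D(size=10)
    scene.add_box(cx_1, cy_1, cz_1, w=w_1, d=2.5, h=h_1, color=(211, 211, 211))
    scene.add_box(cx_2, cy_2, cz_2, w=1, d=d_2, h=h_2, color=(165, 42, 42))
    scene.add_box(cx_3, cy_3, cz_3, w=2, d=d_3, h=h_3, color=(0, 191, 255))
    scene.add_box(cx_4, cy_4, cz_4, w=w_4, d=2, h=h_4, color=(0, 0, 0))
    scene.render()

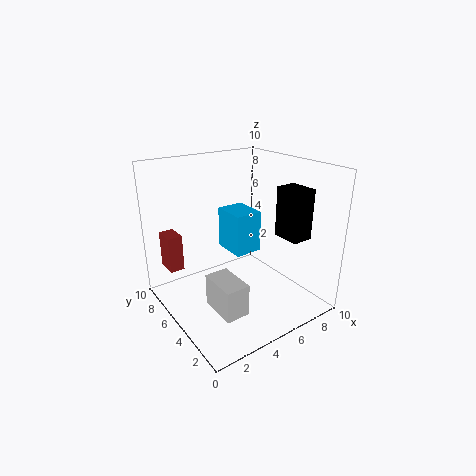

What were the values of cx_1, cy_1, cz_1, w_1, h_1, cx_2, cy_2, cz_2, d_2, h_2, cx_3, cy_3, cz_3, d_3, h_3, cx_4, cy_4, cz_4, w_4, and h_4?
cx_1 = 1.5, cy_1 = 1, cz_1 = 2, w_1 = 1.5, h_1 = 2, cx_2 = 0.5, cy_2 = 6.5, cz_2 = 3, d_2 = 1.5, h_2 = 2.5, cx_3 = 5, cy_3 = 5, cz_3 = 3.5, d_3 = 2.5, h_3 = 3, cx_4 = 7.5, cy_4 = 2, cz_4 = 5, w_4 = 1.5, h_4 = 3.5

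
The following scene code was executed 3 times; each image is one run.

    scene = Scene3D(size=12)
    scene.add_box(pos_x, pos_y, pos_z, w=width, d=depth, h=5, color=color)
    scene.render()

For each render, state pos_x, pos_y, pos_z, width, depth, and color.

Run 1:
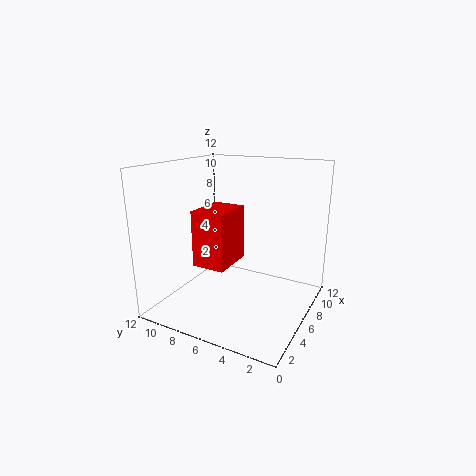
pos_x = 5; pos_y = 7; pos_z = 3; width = 4; depth = 3; color = 'red'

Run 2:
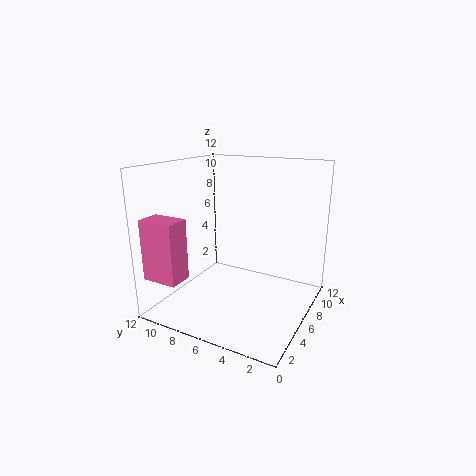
pos_x = 1; pos_y = 9; pos_z = 3; width = 2; depth = 3; color = 'hotpink'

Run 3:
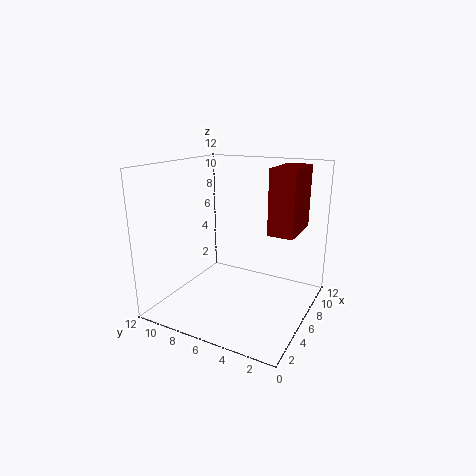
pos_x = 5; pos_y = 1; pos_z = 7; width = 4; depth = 2; color = 'maroon'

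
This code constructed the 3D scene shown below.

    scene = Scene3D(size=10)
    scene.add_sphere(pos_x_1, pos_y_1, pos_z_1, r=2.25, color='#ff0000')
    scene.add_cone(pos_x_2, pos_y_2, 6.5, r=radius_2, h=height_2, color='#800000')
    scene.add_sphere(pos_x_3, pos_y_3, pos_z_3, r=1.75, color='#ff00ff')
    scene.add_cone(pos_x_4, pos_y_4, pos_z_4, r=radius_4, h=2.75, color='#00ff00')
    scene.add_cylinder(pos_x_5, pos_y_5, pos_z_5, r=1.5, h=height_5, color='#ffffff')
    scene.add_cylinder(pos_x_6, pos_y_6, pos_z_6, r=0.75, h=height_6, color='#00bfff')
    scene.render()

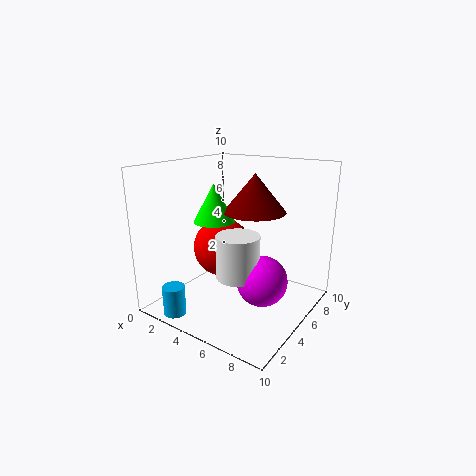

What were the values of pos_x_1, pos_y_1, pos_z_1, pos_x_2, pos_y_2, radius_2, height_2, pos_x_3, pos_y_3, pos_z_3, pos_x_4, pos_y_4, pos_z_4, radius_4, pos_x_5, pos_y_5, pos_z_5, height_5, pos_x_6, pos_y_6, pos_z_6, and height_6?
pos_x_1 = 2.5, pos_y_1 = 6.5, pos_z_1 = 3.25, pos_x_2 = 5.25, pos_y_2 = 6.75, radius_2 = 2.25, height_2 = 2.75, pos_x_3 = 7, pos_y_3 = 5, pos_z_3 = 2.25, pos_x_4 = 2.75, pos_y_4 = 5.25, pos_z_4 = 5.75, radius_4 = 1.5, pos_x_5 = 5.5, pos_y_5 = 4.25, pos_z_5 = 2.5, height_5 = 3, pos_x_6 = 2.5, pos_y_6 = 1, pos_z_6 = 0.25, height_6 = 2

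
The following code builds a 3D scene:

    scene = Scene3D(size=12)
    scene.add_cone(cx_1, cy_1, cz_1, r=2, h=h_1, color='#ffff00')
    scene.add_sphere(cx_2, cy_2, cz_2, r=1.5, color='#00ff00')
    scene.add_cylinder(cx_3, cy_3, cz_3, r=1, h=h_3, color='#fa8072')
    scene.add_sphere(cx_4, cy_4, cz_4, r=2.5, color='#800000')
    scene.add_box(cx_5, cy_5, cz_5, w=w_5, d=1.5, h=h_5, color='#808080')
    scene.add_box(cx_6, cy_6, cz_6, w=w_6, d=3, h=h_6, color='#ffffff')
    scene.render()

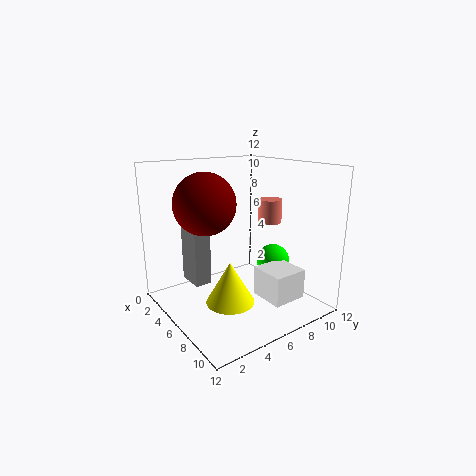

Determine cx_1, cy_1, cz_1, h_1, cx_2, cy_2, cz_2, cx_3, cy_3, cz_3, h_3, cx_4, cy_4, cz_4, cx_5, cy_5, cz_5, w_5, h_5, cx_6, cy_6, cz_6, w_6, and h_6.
cx_1 = 7
cy_1 = 4.5
cz_1 = 1
h_1 = 3.5
cx_2 = 6
cy_2 = 10
cz_2 = 3
cx_3 = 6.5
cy_3 = 9
cz_3 = 7
h_3 = 2
cx_4 = 5
cy_4 = 3.5
cz_4 = 9
cx_5 = 1.5
cy_5 = 3
cz_5 = 1.5
w_5 = 2.5
h_5 = 5
cx_6 = 7
cy_6 = 7
cz_6 = 1
w_6 = 3
h_6 = 2.5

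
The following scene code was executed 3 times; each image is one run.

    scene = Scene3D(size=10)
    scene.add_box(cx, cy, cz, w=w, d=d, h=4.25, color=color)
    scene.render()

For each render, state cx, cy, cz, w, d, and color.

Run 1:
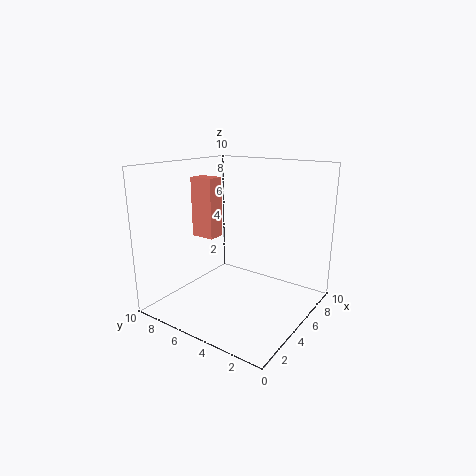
cx = 4.25; cy = 6.75; cz = 4.75; w = 1.25; d = 1.75; color = 'salmon'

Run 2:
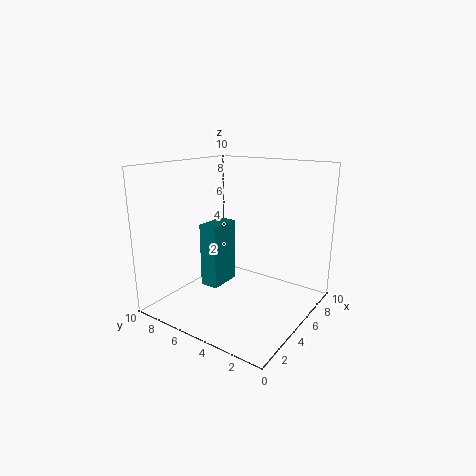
cx = 2.75; cy = 5.25; cz = 2; w = 2.25; d = 1.25; color = 'teal'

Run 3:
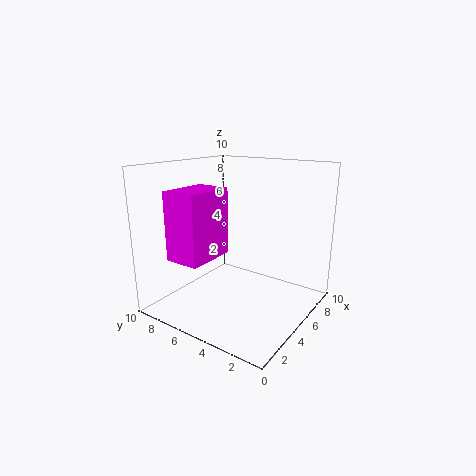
cx = 0.25; cy = 4.75; cz = 4.5; w = 3.25; d = 2.25; color = 'magenta'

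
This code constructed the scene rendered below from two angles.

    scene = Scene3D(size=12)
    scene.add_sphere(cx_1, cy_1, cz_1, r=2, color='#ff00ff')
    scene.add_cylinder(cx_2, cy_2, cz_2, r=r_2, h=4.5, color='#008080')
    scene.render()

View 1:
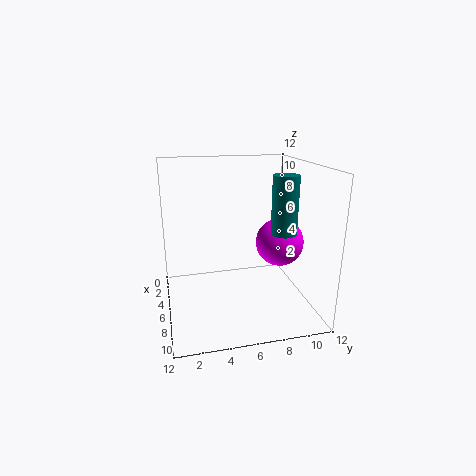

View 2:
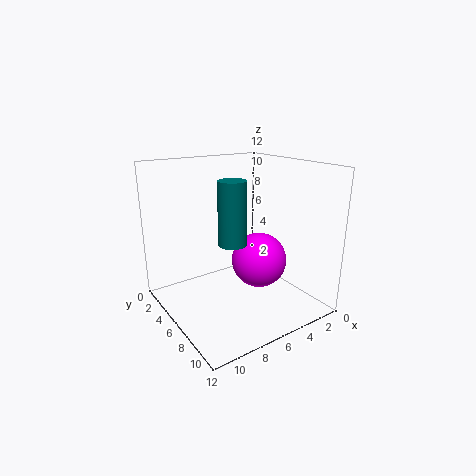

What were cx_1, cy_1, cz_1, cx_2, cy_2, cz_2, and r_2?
cx_1 = 6.5, cy_1 = 9.5, cz_1 = 5.5, cx_2 = 8.5, cy_2 = 9, cz_2 = 7, r_2 = 1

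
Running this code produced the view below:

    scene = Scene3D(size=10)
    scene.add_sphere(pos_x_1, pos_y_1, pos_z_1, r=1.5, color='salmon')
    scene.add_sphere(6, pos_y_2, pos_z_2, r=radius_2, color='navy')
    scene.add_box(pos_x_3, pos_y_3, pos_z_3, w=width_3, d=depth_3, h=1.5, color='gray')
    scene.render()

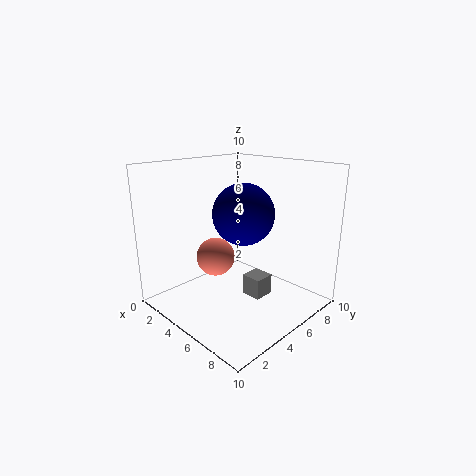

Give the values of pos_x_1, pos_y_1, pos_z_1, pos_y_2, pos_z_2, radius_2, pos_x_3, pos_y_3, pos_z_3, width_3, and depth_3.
pos_x_1 = 2
pos_y_1 = 5.5
pos_z_1 = 2.5
pos_y_2 = 4.5
pos_z_2 = 7
radius_2 = 2
pos_x_3 = 5
pos_y_3 = 5.5
pos_z_3 = 0.5
width_3 = 1.5
depth_3 = 1.5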